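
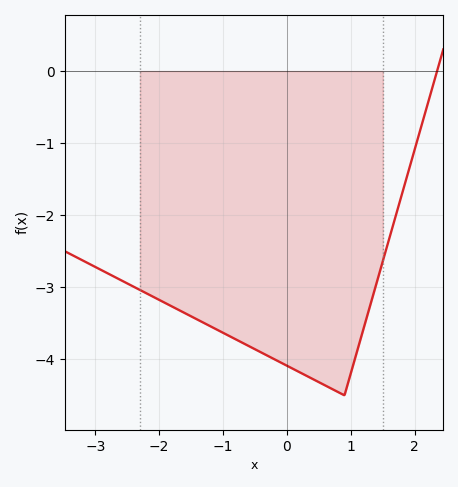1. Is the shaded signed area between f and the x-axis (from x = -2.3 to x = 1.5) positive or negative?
negative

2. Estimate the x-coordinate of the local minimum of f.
0.9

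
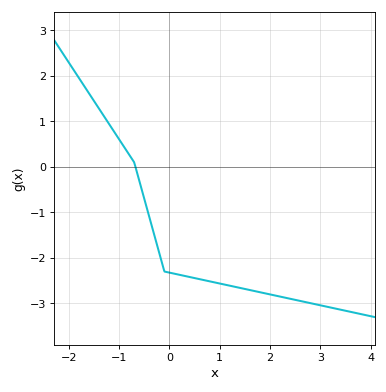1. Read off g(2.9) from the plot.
-3.02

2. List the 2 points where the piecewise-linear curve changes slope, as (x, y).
(-0.7, 0.1); (-0.1, -2.3)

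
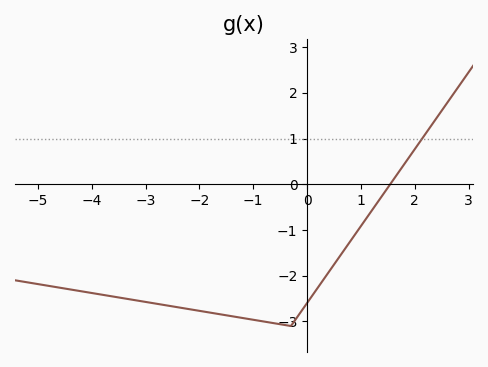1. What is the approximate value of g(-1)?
-2.96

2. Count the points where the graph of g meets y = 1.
1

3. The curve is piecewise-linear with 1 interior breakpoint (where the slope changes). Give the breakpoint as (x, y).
(-0.3, -3.1)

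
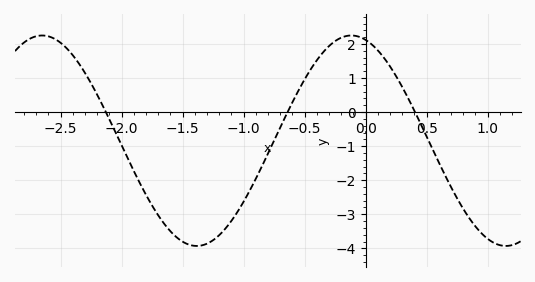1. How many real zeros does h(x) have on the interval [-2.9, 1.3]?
3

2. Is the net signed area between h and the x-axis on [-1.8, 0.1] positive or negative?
negative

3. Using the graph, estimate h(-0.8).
-1.2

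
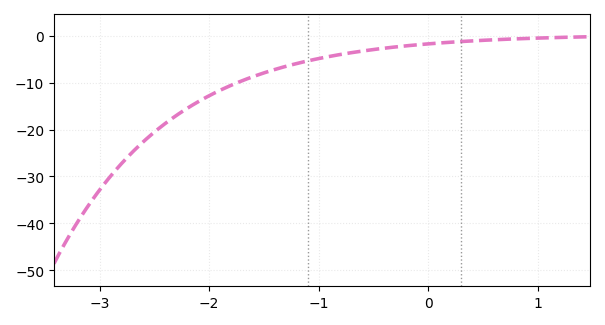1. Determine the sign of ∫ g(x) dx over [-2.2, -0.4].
negative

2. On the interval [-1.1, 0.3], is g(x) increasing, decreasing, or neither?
increasing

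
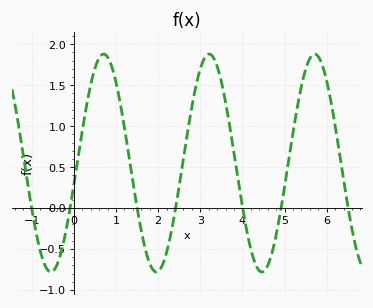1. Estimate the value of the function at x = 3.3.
1.85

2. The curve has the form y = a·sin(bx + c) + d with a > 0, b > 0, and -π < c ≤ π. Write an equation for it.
y = 1.33sin(2.5x - 0.2) + 0.55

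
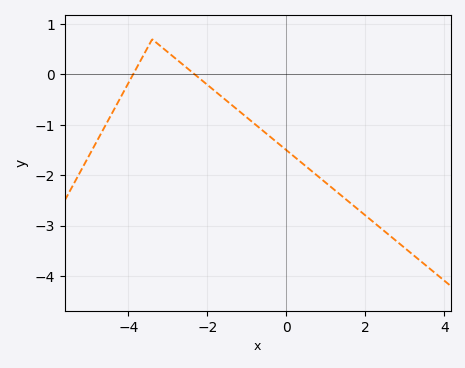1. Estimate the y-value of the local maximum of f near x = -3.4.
0.7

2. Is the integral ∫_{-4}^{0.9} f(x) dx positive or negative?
negative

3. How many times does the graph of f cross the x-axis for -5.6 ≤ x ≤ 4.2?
2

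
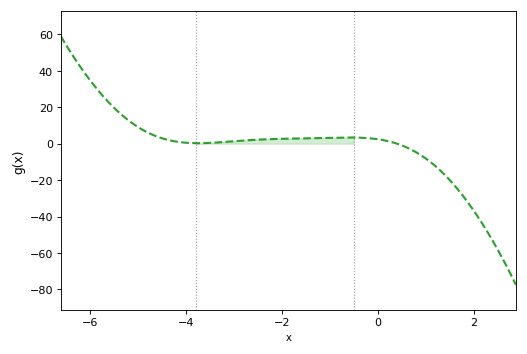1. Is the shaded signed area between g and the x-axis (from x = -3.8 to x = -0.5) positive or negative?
positive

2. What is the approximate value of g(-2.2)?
2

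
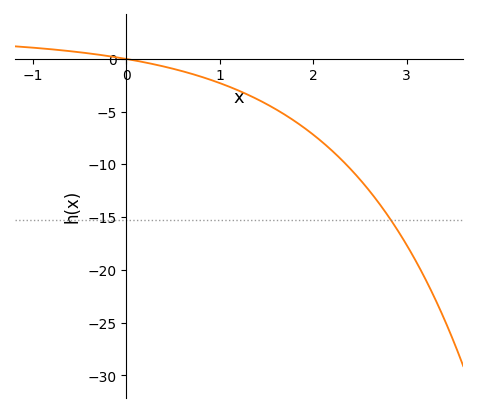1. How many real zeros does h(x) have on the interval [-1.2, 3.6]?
1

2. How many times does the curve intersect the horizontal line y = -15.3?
1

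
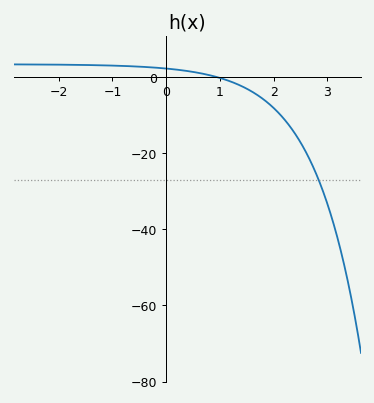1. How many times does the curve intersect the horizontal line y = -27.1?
1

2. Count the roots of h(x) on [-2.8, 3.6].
1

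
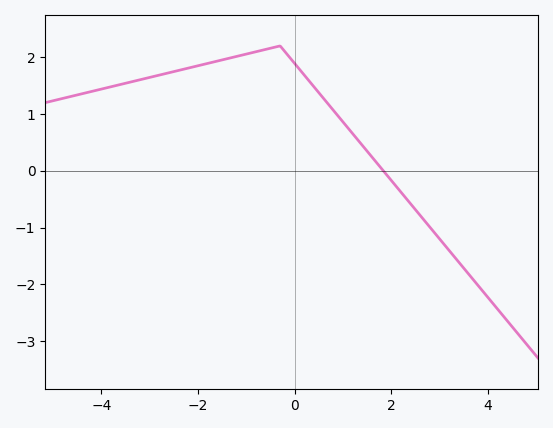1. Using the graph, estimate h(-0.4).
2.18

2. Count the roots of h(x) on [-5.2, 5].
1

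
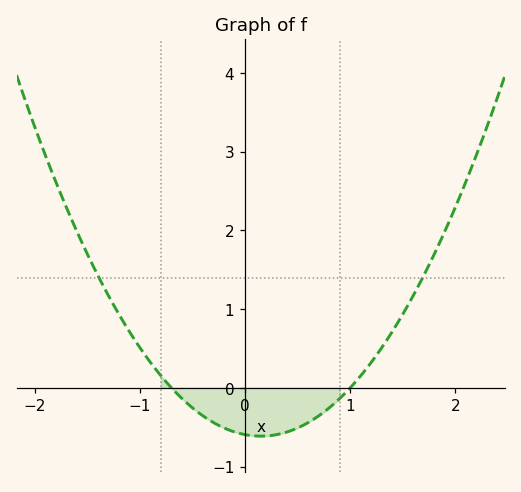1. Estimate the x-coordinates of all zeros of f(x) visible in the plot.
-0.7, 1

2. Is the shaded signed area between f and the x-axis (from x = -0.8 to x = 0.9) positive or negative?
negative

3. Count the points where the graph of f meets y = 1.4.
2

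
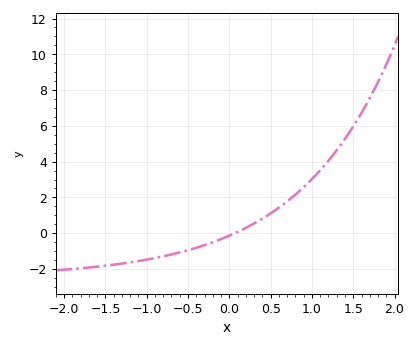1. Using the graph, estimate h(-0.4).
-0.815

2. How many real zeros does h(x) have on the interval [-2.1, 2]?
1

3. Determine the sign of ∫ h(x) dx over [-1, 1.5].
positive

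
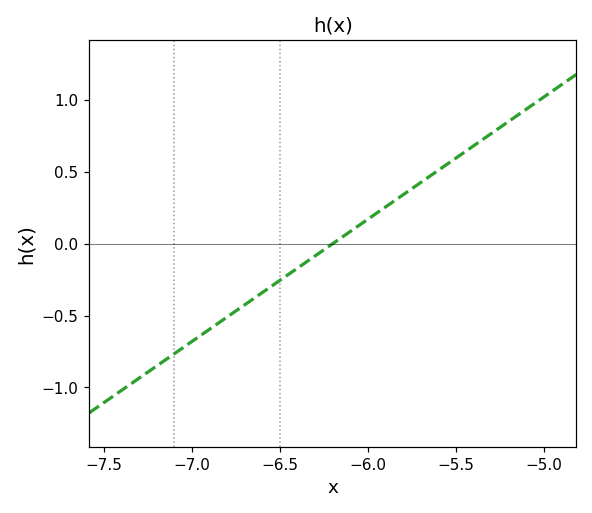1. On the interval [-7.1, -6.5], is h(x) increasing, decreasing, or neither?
increasing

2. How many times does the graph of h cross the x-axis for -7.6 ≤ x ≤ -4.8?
1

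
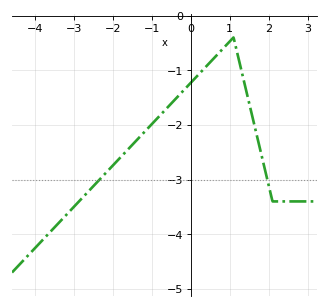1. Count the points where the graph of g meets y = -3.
2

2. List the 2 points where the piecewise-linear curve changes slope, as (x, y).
(1.1, -0.4); (2.1, -3.4)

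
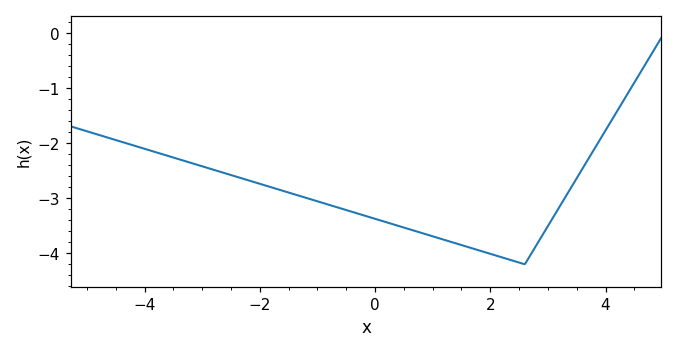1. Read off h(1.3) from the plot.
-3.79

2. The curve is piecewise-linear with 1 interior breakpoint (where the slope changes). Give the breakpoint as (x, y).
(2.6, -4.2)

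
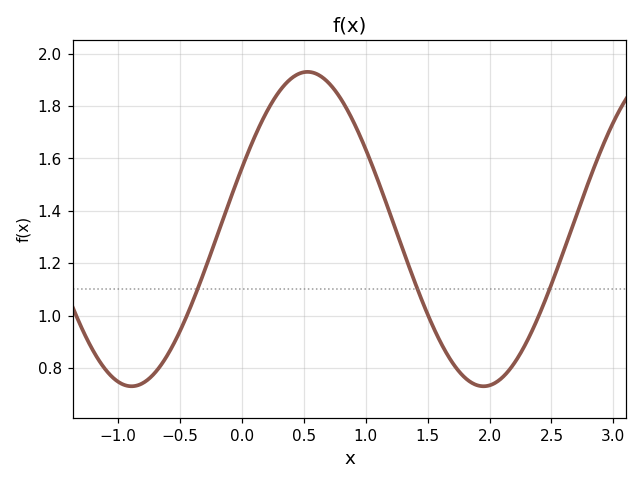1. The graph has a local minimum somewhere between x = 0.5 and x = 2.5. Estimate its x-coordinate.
2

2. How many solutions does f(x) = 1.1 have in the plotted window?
3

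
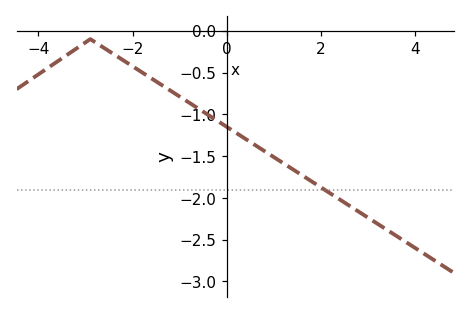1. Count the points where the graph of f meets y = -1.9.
1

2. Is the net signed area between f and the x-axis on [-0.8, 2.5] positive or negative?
negative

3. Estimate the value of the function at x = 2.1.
-1.91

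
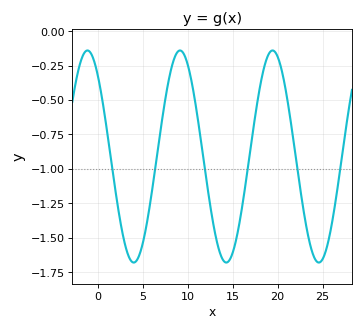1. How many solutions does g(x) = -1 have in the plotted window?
6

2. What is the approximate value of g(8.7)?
-0.167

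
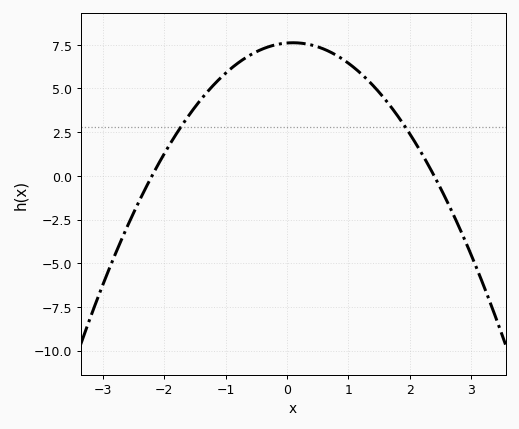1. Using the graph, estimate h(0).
7.6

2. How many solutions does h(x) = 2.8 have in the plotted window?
2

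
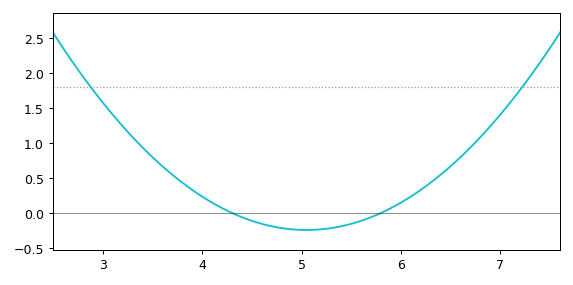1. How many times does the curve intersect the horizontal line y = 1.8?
2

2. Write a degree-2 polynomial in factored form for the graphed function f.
y = 0.43(x - 4.3)(x - 5.8)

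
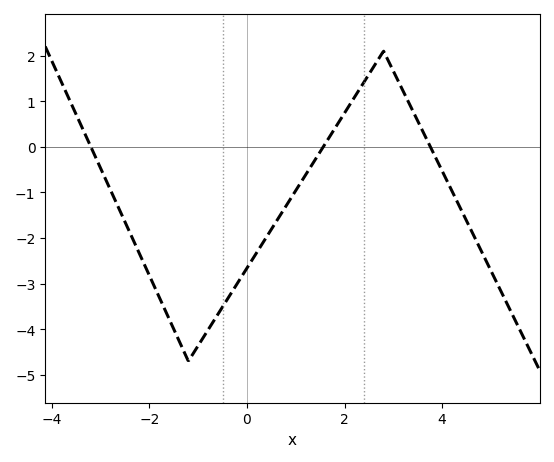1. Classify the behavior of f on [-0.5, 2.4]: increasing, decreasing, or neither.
increasing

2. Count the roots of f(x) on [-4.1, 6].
3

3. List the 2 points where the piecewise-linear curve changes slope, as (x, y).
(-1.2, -4.7); (2.8, 2.1)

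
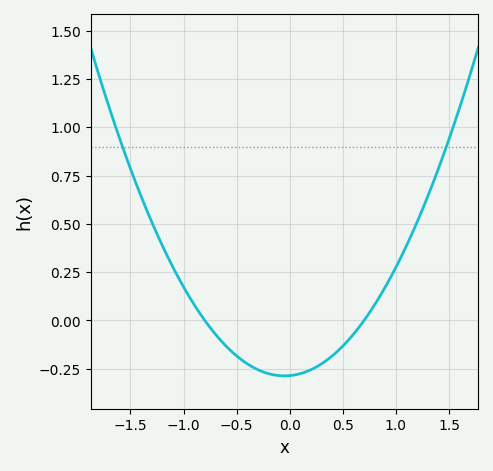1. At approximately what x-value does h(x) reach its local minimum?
-0.05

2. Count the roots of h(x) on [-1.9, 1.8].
2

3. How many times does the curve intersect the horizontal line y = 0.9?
2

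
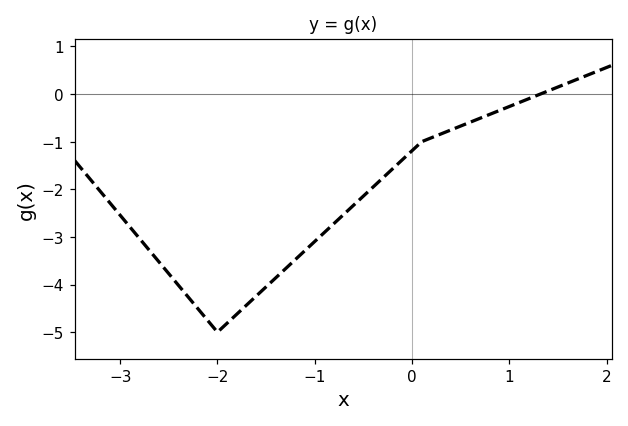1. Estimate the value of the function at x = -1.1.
-3.29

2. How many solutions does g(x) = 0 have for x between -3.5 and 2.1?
1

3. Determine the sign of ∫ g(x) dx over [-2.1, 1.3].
negative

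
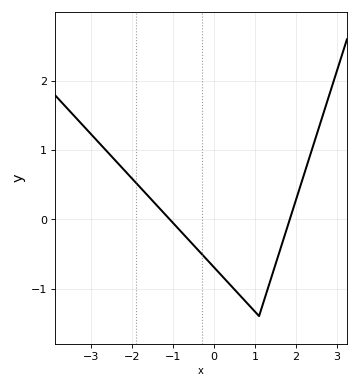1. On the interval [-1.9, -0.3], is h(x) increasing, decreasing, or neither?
decreasing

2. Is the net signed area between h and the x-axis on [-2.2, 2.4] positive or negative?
negative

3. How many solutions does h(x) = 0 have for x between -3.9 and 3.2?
2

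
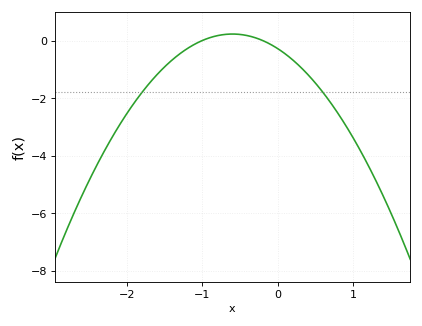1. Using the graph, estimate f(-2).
-2.54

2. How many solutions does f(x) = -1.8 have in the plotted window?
2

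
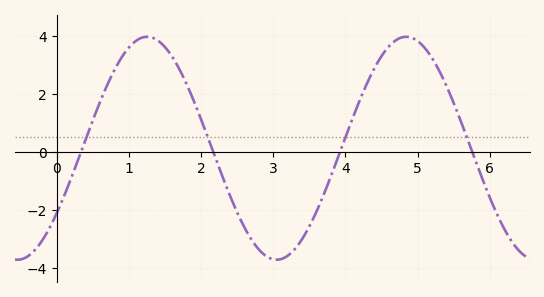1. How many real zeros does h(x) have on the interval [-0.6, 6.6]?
4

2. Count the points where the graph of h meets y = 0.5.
4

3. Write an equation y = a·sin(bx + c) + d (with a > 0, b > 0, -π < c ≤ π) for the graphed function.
y = 3.85sin(1.75x - 0.62) + 0.12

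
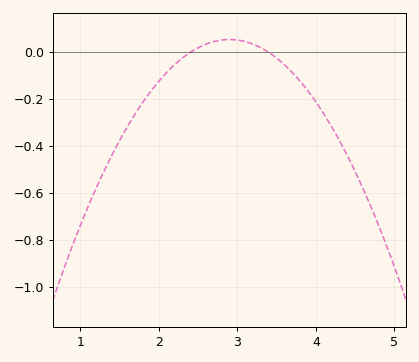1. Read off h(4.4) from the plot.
-0.44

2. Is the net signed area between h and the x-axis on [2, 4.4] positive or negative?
negative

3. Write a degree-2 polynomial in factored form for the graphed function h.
y = -0.22(x - 2.4)(x - 3.4)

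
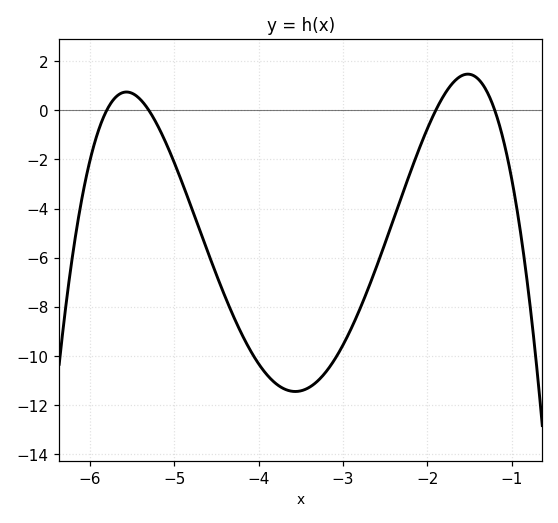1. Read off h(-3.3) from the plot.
-11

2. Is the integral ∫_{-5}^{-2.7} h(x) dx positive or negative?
negative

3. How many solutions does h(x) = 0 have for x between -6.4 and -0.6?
4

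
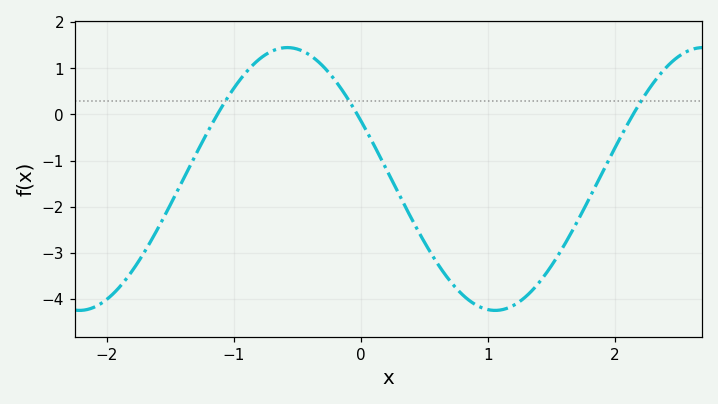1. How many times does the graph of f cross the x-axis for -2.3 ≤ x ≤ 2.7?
3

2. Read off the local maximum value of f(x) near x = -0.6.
1.45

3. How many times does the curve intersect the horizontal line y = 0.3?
3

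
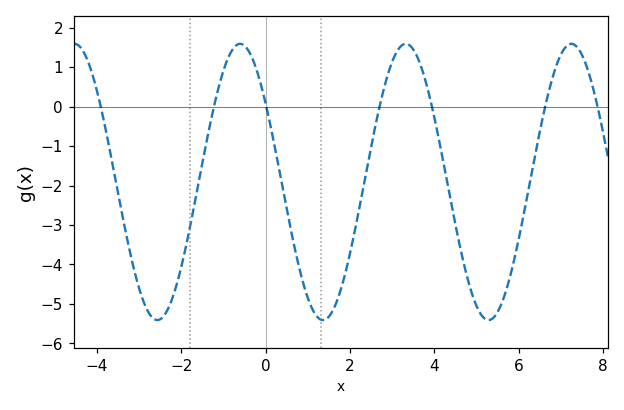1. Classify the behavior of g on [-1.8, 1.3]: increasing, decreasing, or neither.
neither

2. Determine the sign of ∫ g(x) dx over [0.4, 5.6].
negative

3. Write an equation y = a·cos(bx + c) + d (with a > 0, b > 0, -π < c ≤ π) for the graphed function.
y = 3.5cos(1.6x + 0.97) - 1.91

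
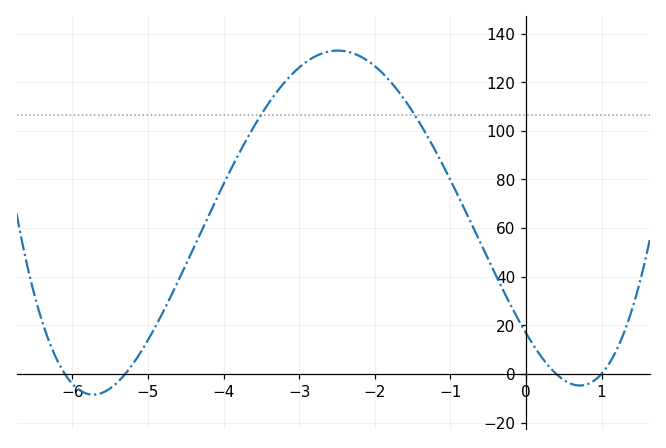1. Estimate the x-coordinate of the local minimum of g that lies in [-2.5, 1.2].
0.8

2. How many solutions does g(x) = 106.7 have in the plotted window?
2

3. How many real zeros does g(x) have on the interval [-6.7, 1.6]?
4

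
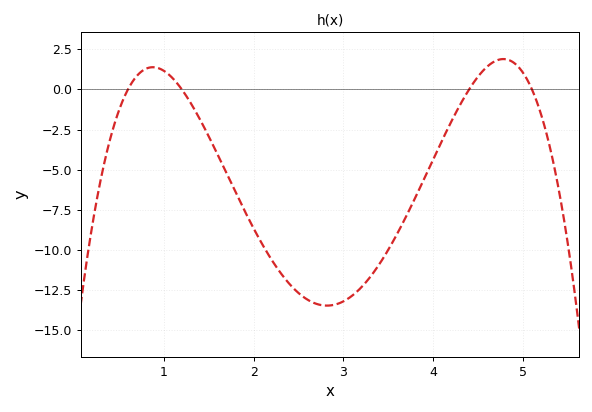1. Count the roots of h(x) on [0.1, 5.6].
4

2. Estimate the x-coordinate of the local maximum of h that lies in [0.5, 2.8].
0.875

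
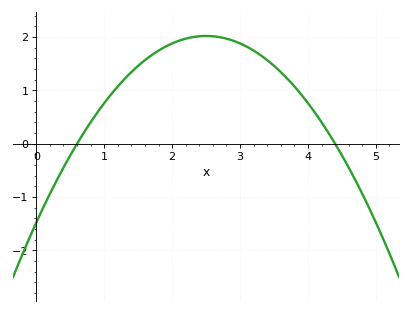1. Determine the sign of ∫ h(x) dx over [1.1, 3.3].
positive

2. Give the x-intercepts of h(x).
0.6, 4.4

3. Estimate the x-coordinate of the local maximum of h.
2.5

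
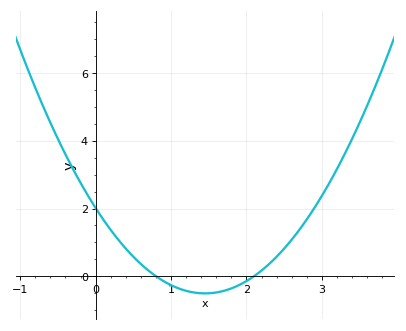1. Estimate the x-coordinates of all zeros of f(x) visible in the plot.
0.8, 2.1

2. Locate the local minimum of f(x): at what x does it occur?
1.4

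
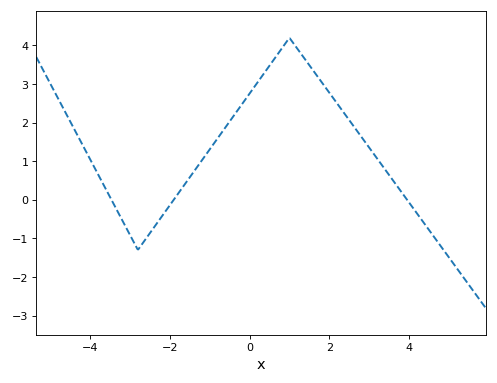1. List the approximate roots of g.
-3.46, -1.9, 3.95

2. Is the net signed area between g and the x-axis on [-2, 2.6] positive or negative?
positive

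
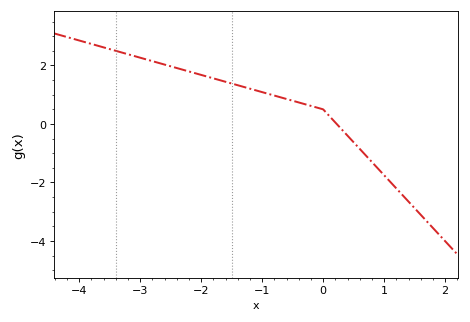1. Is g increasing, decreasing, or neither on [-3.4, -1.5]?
decreasing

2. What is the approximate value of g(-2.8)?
2.2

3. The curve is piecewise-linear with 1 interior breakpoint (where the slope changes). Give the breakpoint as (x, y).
(0, 0.5)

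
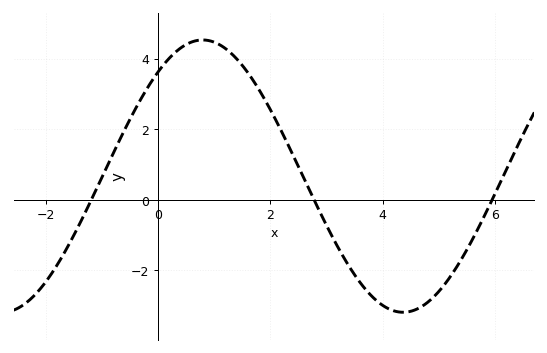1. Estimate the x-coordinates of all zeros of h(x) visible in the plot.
-1.19, 2.78, 5.95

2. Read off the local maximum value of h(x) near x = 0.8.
4.53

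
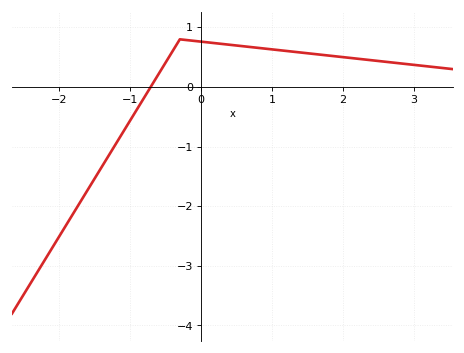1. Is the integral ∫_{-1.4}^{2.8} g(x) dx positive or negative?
positive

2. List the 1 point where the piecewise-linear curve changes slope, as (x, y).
(-0.3, 0.8)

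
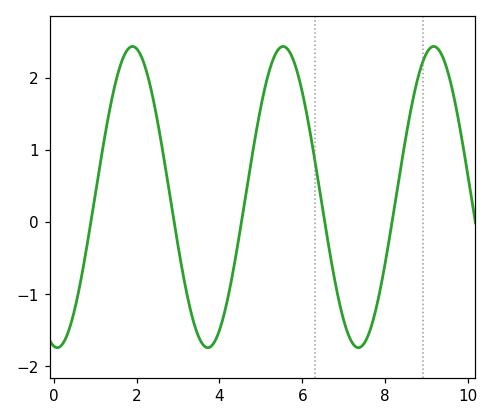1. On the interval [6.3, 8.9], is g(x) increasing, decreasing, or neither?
neither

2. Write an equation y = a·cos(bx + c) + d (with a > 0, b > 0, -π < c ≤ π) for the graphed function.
y = 2.09cos(1.7x + 3) + 0.35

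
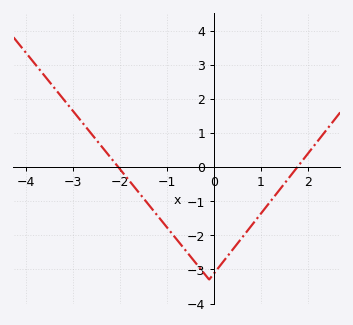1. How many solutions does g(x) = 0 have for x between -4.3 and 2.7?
2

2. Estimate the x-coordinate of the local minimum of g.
-0.1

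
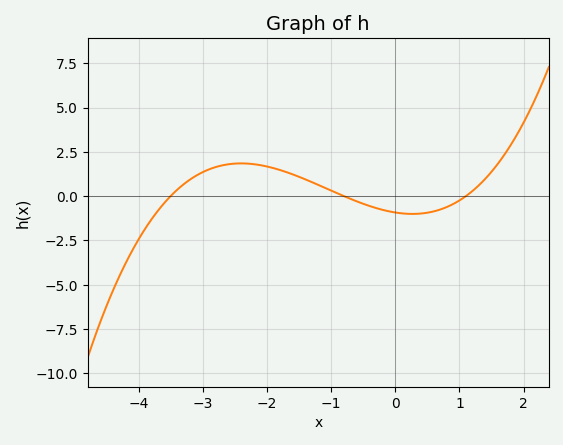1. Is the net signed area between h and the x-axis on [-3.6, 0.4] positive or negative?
positive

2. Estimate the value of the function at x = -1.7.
1.4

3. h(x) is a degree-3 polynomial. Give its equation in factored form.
y = 0.3(x + 3.5)(x + 0.8)(x - 1.1)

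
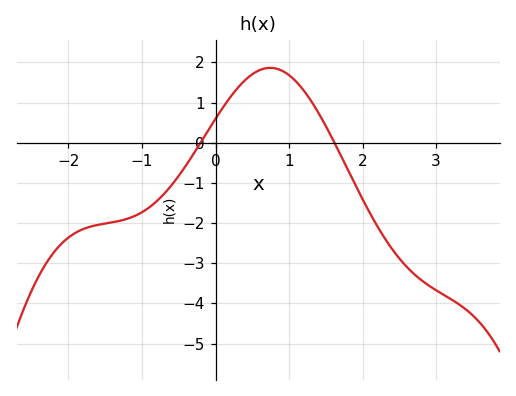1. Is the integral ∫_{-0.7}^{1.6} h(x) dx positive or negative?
positive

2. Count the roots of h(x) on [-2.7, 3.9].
2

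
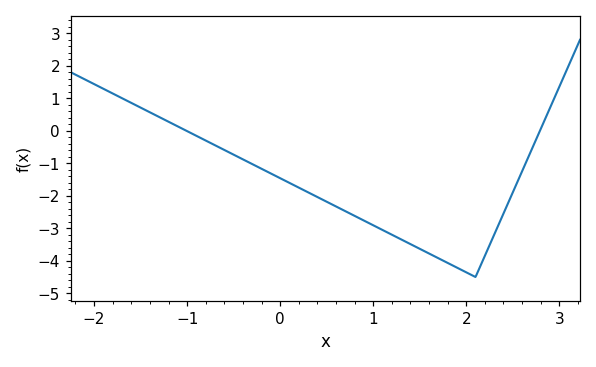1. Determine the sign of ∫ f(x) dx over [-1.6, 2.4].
negative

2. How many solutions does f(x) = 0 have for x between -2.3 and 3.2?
2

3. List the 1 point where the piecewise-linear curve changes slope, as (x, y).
(2.1, -4.5)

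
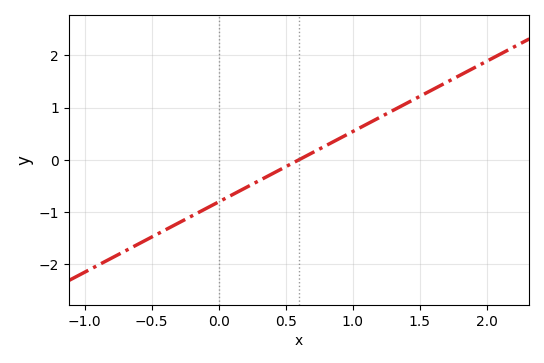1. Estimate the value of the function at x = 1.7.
1.5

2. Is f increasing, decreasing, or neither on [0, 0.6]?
increasing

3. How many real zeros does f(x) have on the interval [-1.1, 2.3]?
1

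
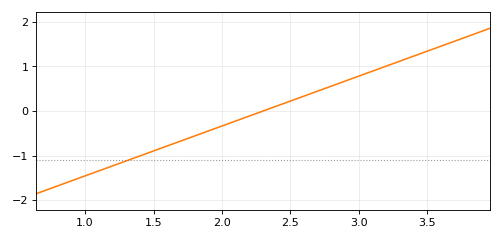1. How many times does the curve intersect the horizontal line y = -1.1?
1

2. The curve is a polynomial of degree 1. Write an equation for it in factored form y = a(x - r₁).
y = 1.12(x - 2.3)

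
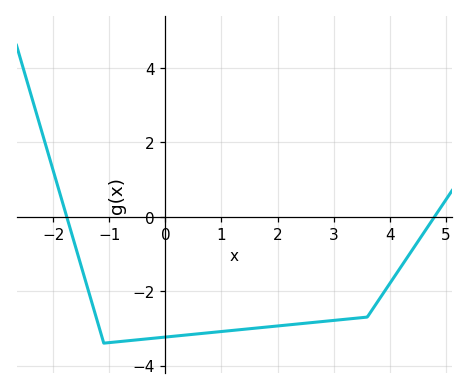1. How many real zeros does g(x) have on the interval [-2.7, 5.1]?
2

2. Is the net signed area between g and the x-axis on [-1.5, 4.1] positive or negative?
negative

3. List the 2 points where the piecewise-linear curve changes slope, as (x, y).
(-1.1, -3.4); (3.6, -2.7)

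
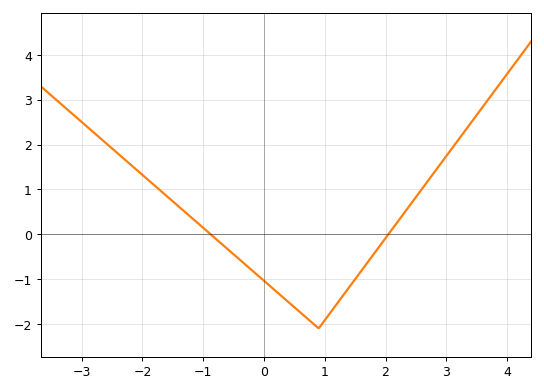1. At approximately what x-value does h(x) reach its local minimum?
0.8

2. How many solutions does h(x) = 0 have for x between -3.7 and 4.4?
2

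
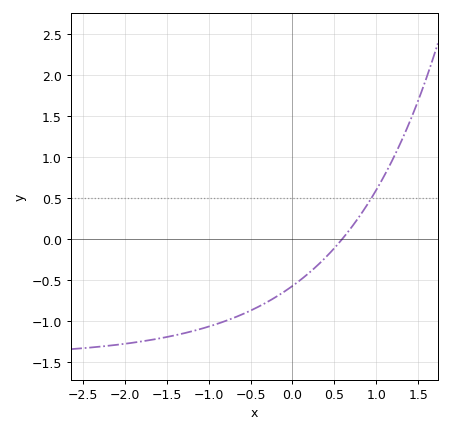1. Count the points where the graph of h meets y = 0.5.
1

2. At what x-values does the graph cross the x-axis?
0.591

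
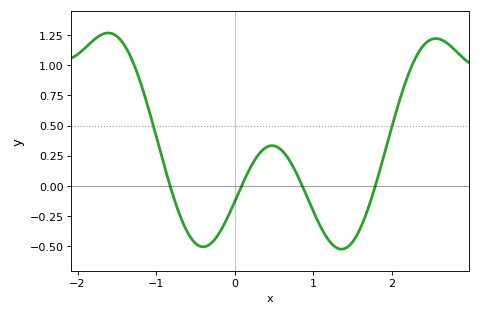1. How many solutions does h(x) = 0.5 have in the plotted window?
2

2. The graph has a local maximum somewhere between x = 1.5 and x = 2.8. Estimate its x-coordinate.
2.6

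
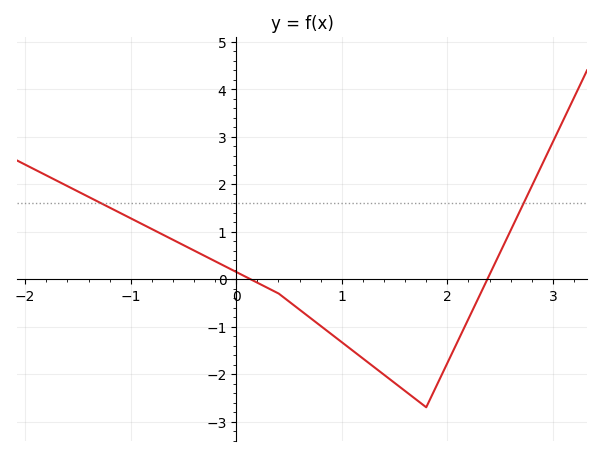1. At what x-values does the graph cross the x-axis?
0.1, 2.4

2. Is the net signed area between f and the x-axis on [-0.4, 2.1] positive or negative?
negative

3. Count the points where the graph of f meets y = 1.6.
2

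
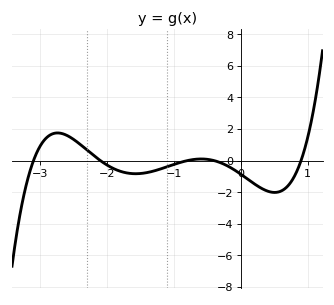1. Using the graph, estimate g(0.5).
-2.02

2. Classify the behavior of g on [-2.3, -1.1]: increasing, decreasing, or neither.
neither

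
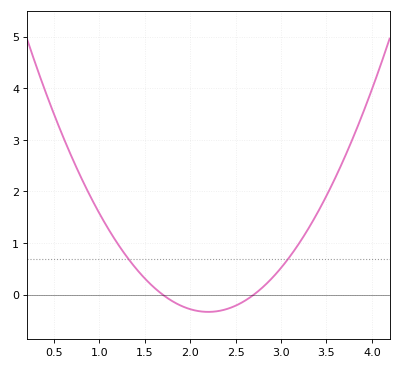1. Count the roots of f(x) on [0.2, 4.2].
2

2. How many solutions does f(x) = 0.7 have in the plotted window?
2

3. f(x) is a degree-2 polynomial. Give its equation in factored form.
y = 1.33(x - 1.7)(x - 2.7)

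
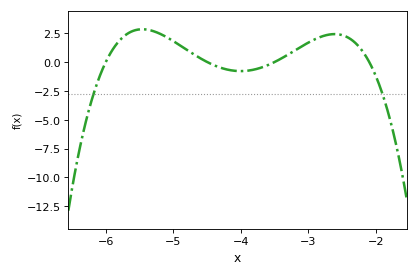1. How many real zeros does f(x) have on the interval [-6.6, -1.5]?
4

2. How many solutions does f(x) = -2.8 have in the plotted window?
2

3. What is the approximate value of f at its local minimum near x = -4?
-0.789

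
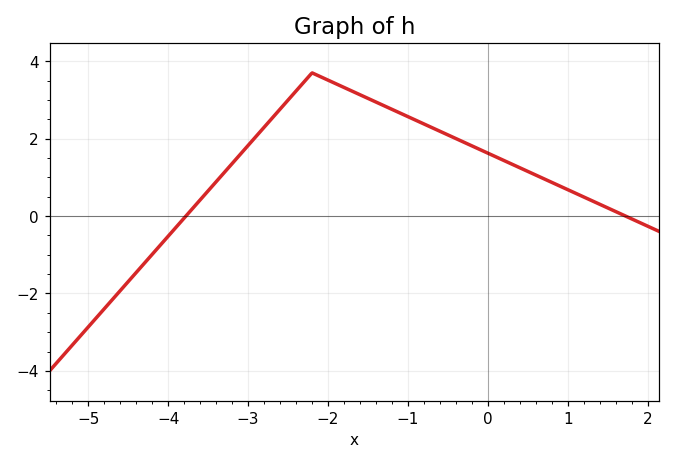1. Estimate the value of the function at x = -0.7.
2.28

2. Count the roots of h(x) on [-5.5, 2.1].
2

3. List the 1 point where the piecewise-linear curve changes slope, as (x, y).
(-2.2, 3.7)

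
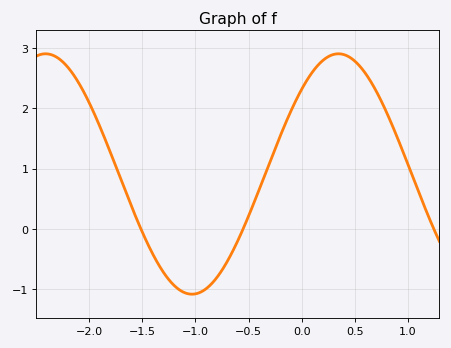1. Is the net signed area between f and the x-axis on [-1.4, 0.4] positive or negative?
positive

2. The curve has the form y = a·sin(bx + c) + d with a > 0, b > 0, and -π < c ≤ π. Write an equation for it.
y = 1.99sin(2.28x + 0.782) + 0.91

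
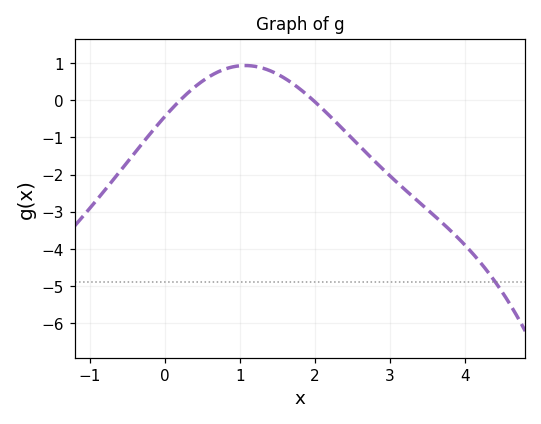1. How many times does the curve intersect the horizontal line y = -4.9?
1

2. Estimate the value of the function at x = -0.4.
-1.4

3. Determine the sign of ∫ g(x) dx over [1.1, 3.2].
negative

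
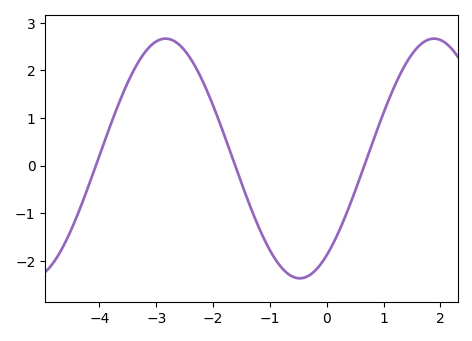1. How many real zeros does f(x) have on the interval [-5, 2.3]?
3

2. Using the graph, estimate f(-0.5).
-2.4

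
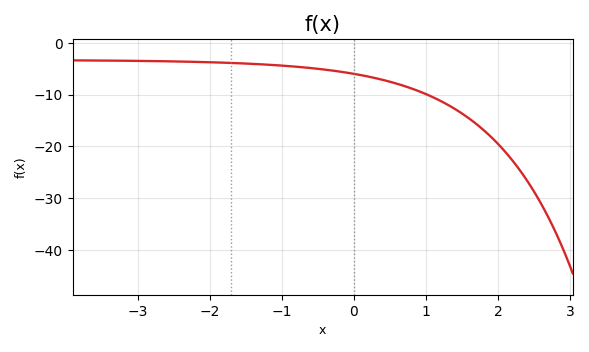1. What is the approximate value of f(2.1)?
-21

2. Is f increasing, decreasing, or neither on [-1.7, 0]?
decreasing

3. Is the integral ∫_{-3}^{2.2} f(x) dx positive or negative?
negative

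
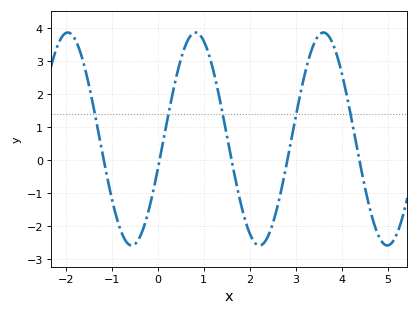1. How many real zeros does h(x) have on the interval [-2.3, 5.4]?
5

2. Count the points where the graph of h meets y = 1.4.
5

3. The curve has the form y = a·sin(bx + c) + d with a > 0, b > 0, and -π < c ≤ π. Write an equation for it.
y = 3.22sin(2.3x - 0.29) + 0.64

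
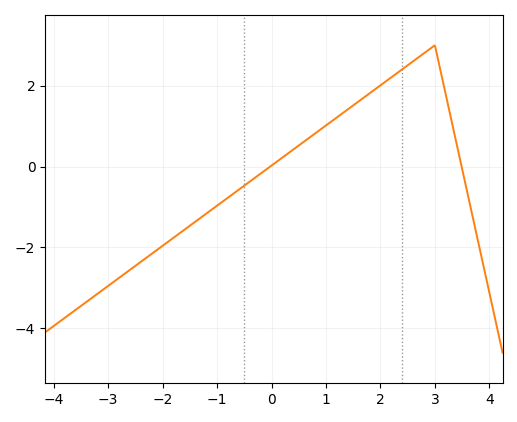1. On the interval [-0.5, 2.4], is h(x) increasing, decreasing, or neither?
increasing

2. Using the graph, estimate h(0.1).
0.124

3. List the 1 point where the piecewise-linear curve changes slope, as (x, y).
(3, 3)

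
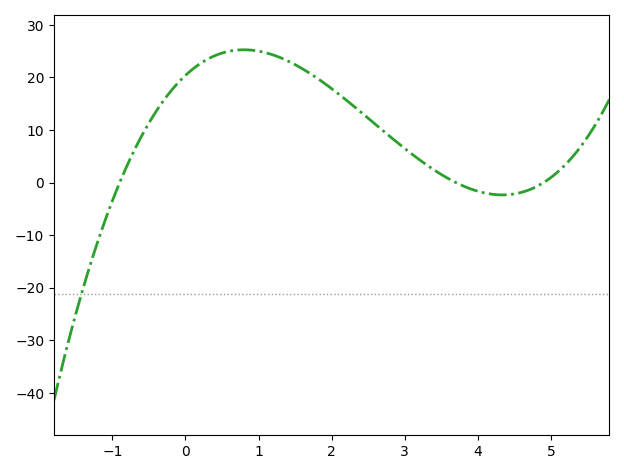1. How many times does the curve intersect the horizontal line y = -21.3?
1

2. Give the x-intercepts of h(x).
-0.9, 3.7, 4.9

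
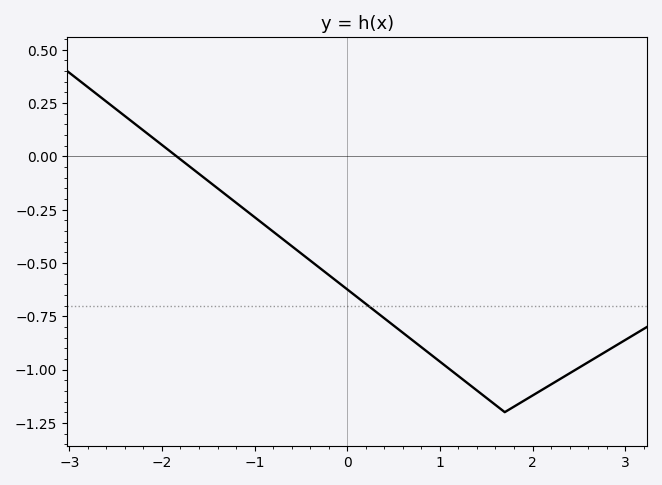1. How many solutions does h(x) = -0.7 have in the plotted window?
1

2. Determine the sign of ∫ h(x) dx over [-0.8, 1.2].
negative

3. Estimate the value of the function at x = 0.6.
-0.827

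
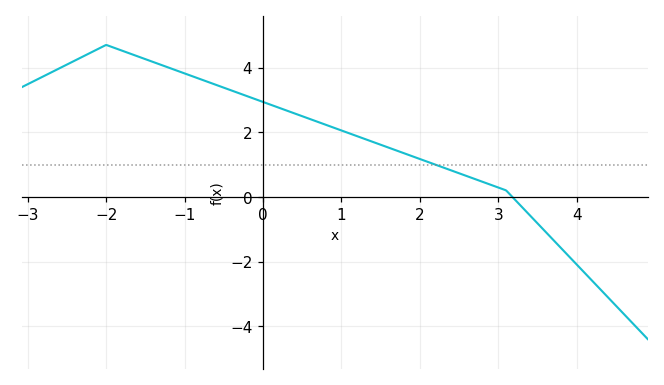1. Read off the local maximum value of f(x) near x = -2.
4.7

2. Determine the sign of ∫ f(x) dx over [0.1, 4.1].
positive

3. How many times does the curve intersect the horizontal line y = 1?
1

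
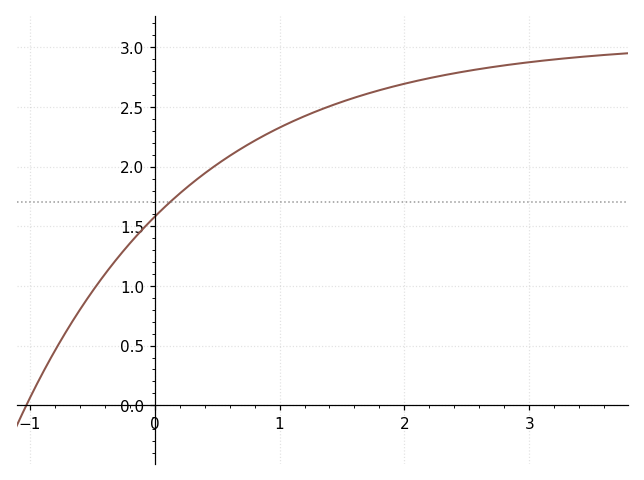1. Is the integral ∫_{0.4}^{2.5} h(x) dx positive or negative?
positive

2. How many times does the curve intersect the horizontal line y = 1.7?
1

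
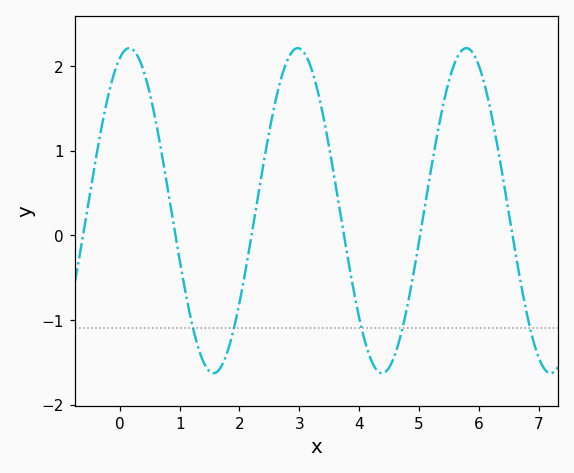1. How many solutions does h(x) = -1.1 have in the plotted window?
5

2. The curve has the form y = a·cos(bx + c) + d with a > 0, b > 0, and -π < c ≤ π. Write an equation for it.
y = 1.92cos(2.2x - 0.35) + 0.29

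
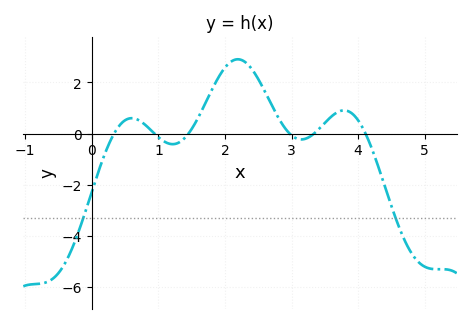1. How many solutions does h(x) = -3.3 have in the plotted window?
2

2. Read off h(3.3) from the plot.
0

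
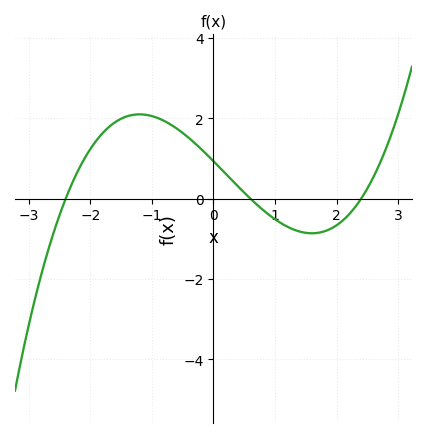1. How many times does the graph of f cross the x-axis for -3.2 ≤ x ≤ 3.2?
3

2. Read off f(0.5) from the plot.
0.149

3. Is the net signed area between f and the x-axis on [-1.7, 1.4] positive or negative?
positive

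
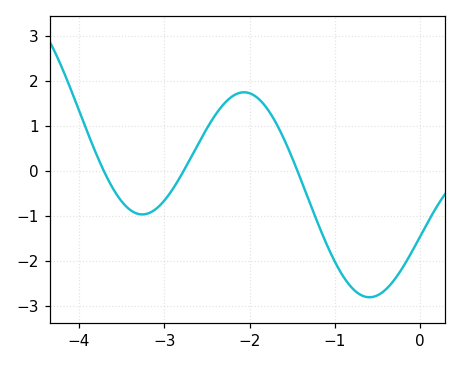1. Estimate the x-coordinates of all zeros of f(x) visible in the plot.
-3.71, -2.77, -1.44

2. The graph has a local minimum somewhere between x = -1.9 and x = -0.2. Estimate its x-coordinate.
-0.596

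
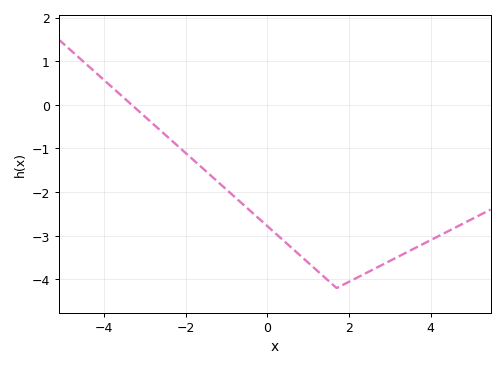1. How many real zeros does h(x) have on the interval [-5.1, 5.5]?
1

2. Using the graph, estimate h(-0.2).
-2.61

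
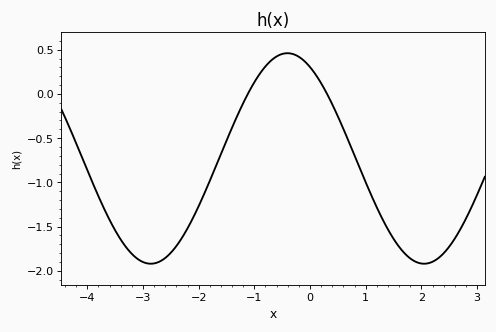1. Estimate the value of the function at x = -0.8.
0.3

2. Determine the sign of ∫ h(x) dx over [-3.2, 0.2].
negative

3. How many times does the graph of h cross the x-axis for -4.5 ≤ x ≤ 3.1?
2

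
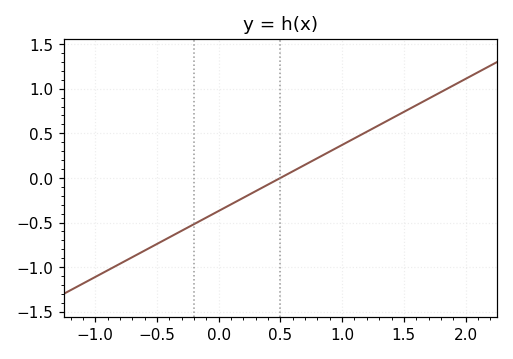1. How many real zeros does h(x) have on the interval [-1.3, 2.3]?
1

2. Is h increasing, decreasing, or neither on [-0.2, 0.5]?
increasing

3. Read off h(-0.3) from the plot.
-0.592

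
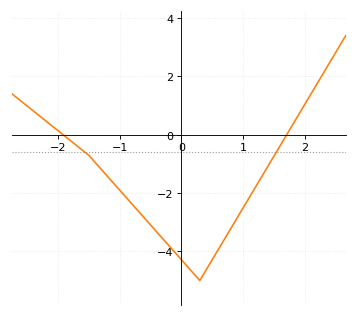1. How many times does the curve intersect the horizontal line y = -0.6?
2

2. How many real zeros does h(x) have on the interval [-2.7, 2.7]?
2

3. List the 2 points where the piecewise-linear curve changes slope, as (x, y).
(-1.5, -0.7); (0.3, -5)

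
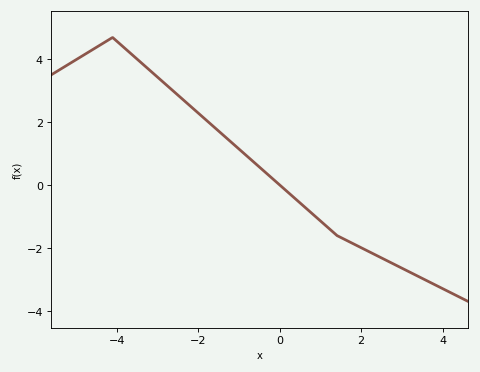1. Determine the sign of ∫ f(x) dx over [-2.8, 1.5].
positive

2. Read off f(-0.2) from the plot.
0.2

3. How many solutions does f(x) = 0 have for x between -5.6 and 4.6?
1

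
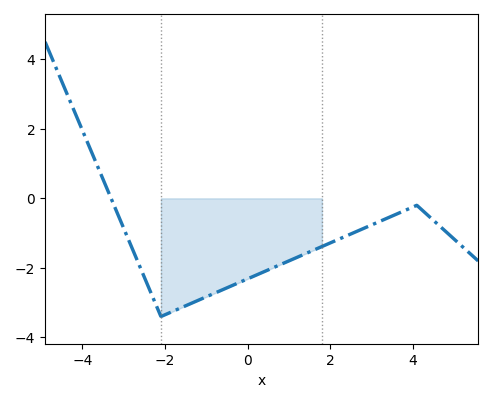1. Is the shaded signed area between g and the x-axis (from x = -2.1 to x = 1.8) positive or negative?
negative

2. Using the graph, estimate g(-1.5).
-3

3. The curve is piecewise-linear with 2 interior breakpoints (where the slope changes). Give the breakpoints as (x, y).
(-2.1, -3.4); (4.1, -0.2)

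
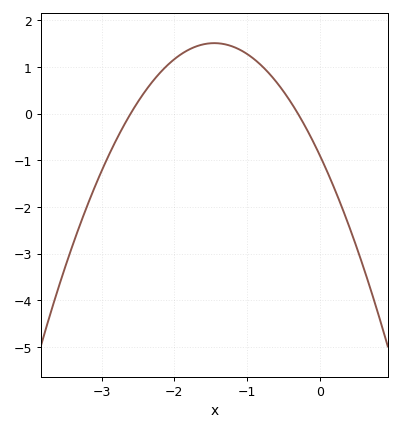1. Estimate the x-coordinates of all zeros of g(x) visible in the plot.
-2.6, -0.3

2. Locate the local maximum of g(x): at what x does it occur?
-1.5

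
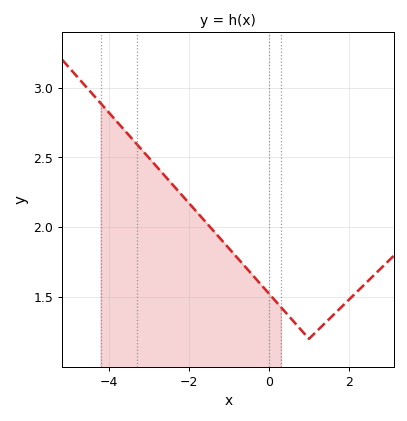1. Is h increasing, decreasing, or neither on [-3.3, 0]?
decreasing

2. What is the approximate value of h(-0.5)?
1.69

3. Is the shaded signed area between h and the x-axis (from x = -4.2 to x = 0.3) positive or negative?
positive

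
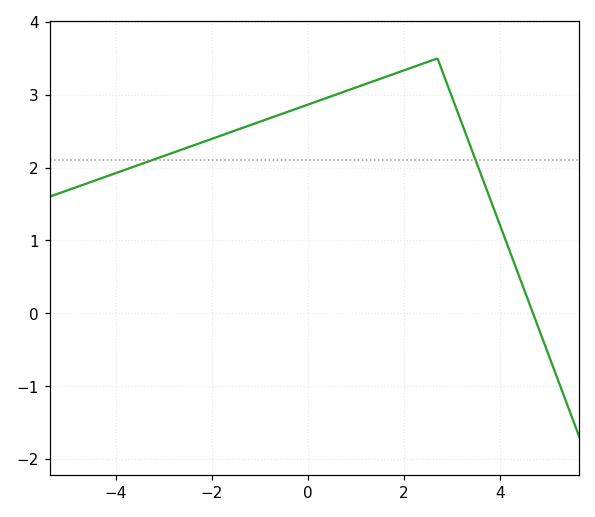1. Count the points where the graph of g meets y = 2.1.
2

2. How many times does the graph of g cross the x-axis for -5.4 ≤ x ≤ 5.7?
1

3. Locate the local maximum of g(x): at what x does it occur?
2.7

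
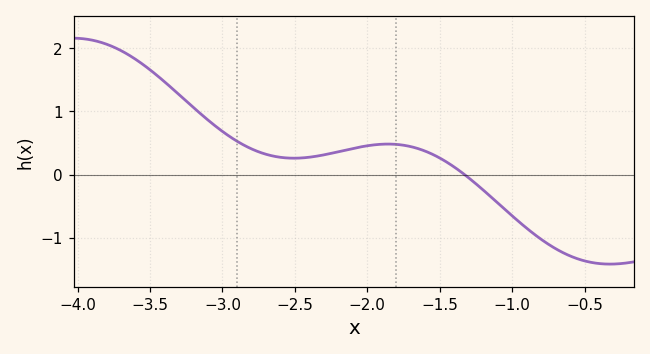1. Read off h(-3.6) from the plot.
1.85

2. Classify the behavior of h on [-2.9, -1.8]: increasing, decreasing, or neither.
neither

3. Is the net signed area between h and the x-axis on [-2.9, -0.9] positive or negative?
positive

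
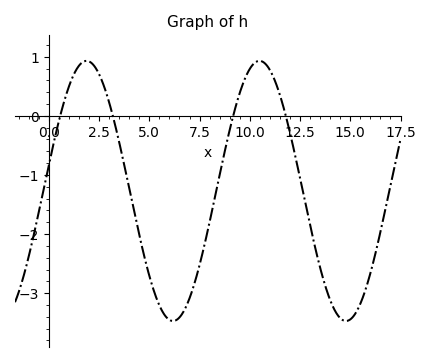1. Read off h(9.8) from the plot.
0.7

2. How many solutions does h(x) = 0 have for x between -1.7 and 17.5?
4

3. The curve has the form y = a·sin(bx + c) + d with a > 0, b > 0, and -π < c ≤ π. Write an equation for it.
y = 2.2sin(0.73x + 0.2) - 1.27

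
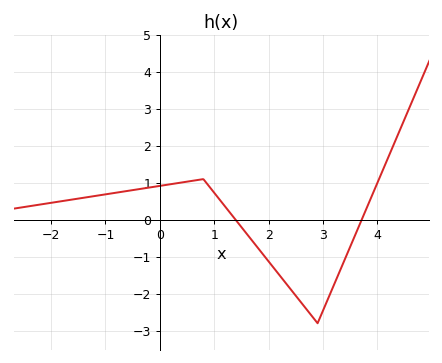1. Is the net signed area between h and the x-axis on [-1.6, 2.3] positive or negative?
positive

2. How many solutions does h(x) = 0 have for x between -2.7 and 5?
2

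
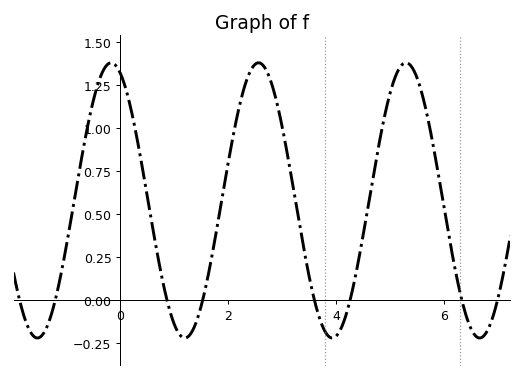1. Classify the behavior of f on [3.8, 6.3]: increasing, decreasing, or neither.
neither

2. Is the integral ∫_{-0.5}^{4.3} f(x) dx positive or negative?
positive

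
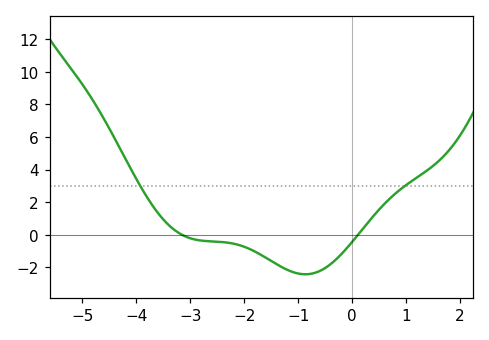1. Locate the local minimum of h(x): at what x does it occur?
-0.864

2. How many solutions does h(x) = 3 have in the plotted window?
2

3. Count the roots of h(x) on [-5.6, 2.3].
2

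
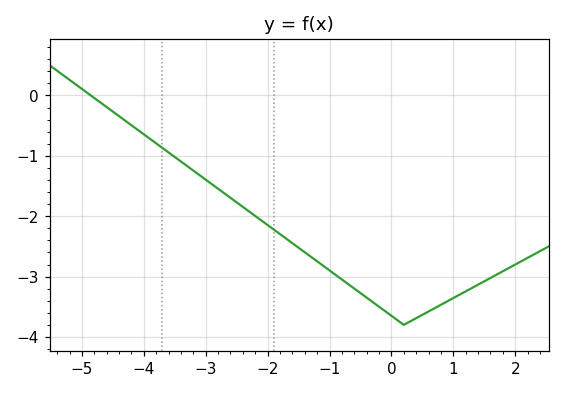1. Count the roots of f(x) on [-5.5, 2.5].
1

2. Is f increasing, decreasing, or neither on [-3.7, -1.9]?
decreasing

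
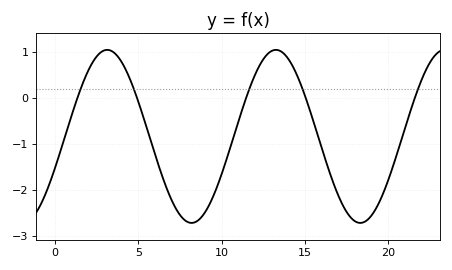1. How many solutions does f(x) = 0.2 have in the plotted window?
5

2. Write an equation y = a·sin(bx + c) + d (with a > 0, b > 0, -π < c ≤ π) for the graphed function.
y = 1.88sin(0.62x - 0.37) - 0.83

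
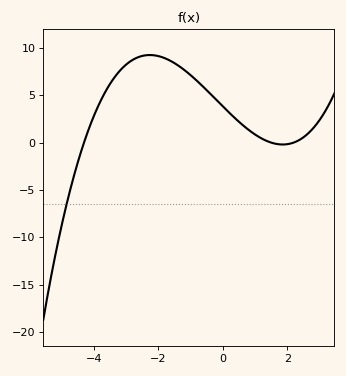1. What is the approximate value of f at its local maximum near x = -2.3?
9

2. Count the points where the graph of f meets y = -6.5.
1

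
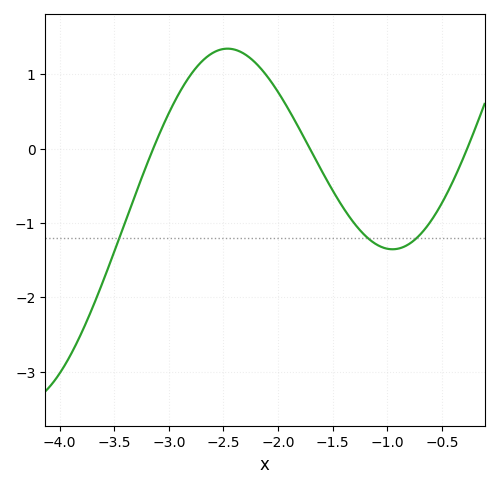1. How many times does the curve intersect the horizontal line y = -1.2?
3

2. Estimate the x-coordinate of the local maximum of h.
-2.5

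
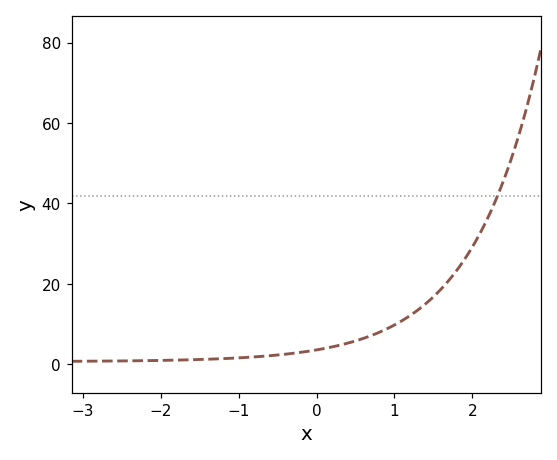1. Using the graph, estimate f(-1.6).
1.17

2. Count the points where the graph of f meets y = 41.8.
1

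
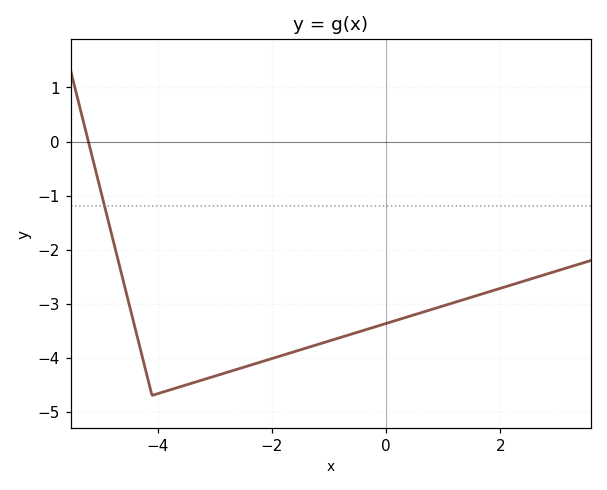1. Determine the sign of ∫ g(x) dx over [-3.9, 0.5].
negative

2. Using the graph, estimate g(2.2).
-2.65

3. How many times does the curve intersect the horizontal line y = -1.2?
1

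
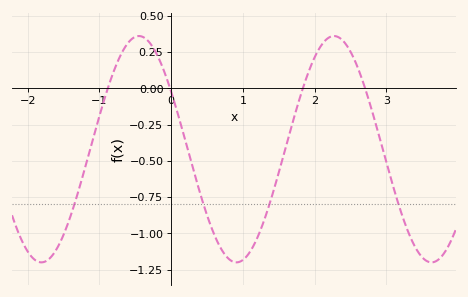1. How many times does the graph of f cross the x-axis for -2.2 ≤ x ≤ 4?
4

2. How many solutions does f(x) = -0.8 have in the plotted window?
4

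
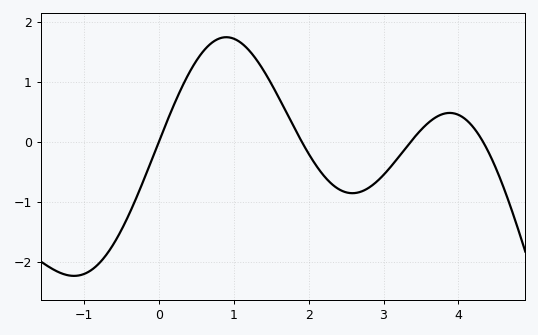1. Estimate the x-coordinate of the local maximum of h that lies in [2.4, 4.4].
3.88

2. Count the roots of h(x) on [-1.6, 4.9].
4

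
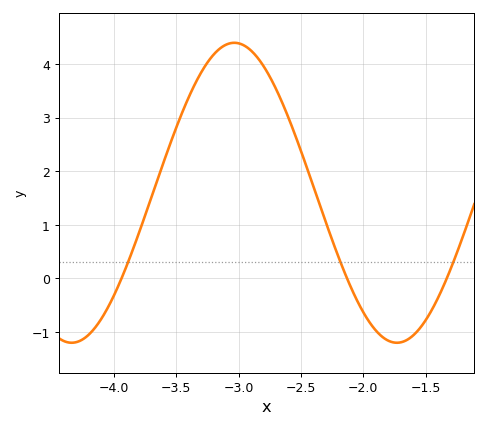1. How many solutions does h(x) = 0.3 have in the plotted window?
3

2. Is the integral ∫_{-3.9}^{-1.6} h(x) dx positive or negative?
positive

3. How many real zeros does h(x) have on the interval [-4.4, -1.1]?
3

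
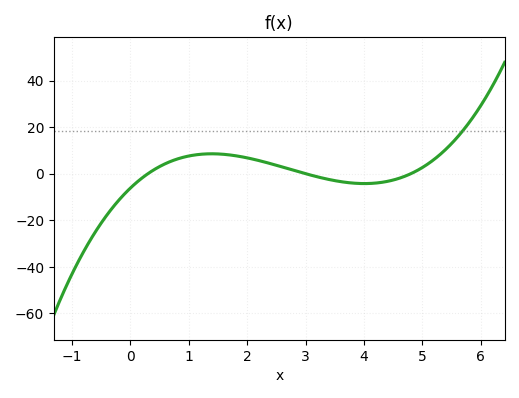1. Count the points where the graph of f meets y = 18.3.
1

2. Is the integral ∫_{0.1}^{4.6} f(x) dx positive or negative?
positive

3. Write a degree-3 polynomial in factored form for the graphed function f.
y = 1.43(x - 0.3)(x - 3)(x - 4.8)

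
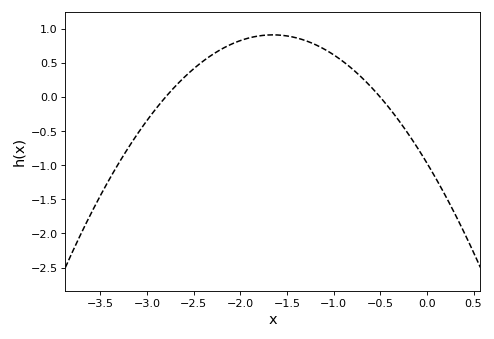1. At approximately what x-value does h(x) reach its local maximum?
-1.6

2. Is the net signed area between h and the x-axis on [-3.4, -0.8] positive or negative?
positive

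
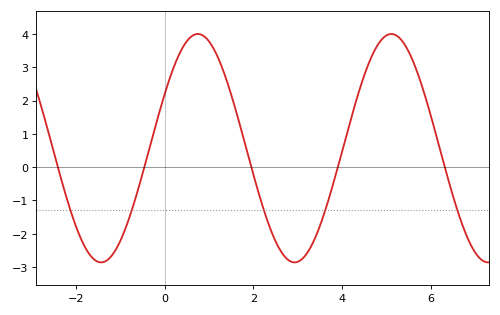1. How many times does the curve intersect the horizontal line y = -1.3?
5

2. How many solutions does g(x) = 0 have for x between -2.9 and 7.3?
5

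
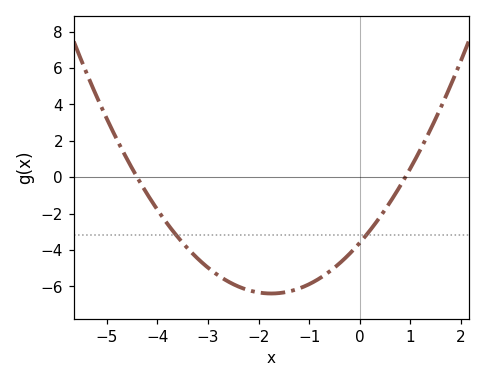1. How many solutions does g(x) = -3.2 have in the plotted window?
2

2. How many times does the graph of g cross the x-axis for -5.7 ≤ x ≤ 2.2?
2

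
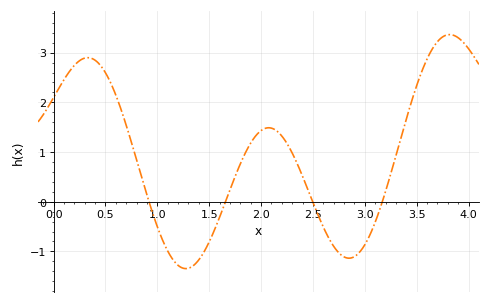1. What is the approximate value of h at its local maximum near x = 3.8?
3.4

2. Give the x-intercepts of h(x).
0.9, 1.7, 2.5, 3.2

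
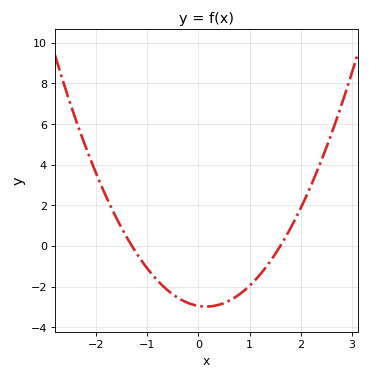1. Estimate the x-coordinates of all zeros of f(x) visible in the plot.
-1.3, 1.6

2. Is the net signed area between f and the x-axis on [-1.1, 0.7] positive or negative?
negative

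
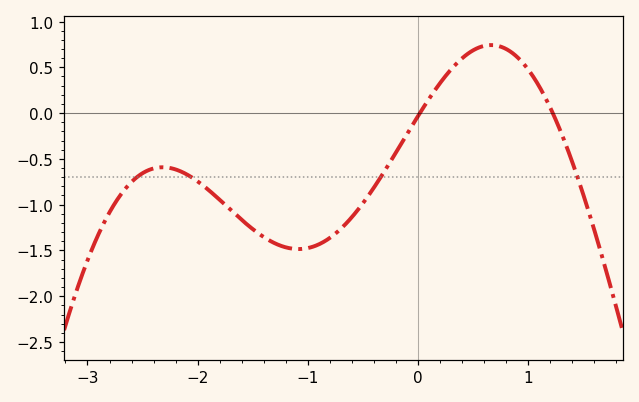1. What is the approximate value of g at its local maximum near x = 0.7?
0.743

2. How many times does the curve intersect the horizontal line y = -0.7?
4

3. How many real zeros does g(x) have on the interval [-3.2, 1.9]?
2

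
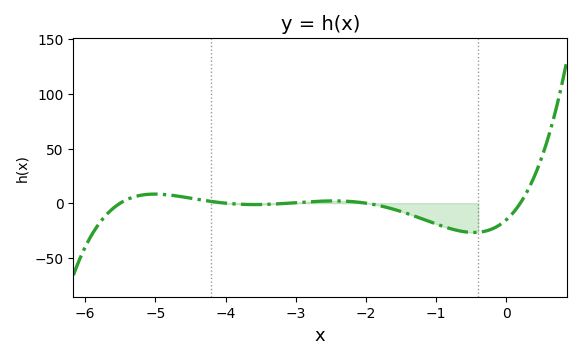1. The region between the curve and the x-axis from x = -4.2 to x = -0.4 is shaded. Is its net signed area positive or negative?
negative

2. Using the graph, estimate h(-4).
0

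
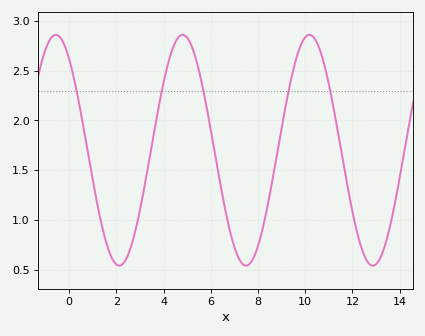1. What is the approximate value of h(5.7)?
2.28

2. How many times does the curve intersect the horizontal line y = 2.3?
5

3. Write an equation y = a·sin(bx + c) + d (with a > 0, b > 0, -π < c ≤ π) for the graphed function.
y = 1.16sin(1.17x + 2.23) + 1.7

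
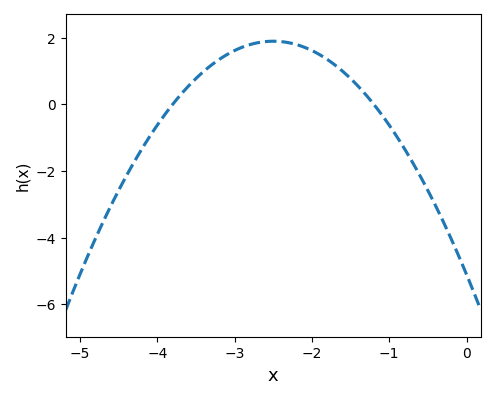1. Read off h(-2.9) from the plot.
1.8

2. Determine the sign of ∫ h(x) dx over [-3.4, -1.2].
positive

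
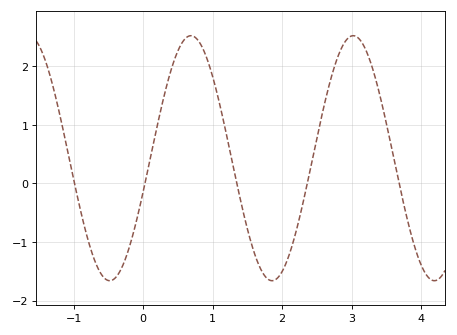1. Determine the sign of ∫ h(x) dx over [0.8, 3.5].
positive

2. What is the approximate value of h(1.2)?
0.832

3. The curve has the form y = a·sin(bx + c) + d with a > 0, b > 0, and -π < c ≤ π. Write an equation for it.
y = 2.09sin(2.69x - 0.28) + 0.43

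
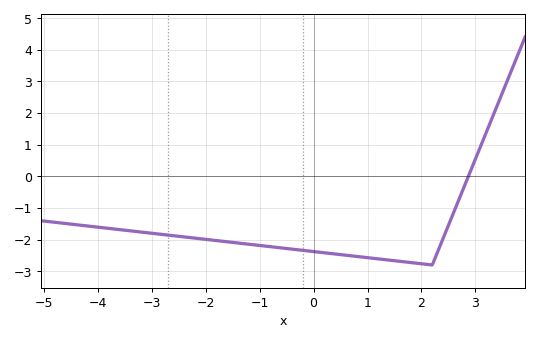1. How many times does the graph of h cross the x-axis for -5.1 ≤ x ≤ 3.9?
1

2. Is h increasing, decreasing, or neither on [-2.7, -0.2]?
decreasing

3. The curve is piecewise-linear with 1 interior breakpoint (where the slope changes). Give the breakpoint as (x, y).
(2.2, -2.8)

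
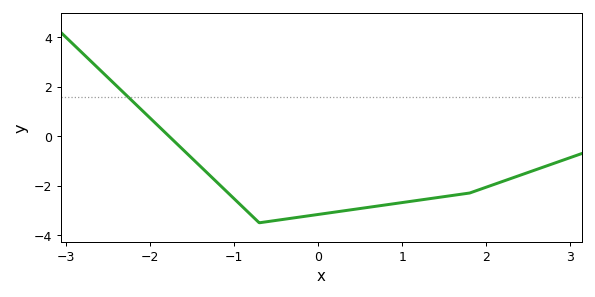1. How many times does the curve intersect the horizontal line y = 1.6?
1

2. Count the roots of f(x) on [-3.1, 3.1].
1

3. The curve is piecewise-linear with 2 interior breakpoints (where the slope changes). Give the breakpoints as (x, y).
(-0.7, -3.5); (1.8, -2.3)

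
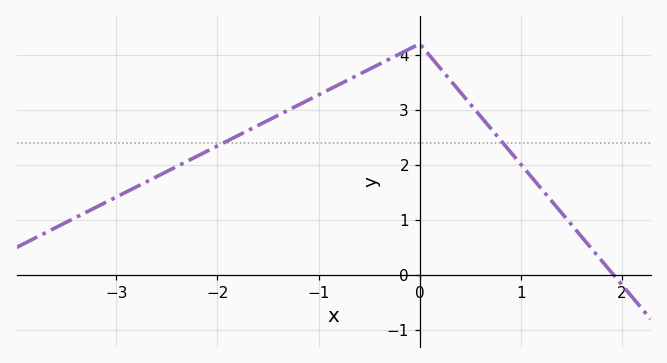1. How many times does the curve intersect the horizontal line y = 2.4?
2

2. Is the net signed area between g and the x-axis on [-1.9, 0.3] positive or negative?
positive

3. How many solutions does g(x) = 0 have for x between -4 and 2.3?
1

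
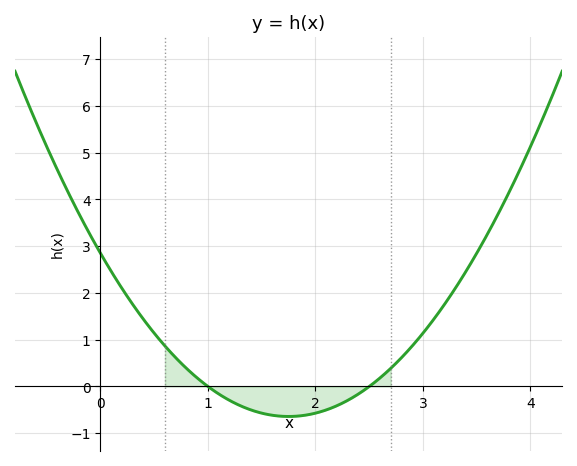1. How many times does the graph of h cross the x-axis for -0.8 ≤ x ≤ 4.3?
2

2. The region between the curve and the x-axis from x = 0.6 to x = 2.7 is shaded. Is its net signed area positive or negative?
negative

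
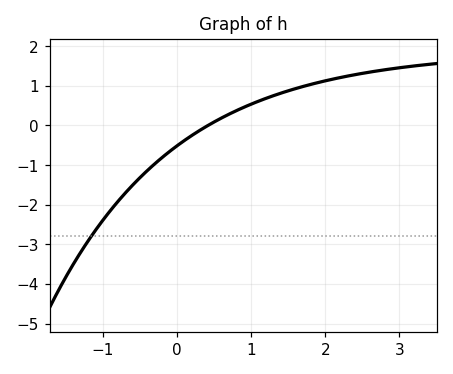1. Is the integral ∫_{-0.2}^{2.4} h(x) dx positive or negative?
positive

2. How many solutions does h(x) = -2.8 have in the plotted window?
1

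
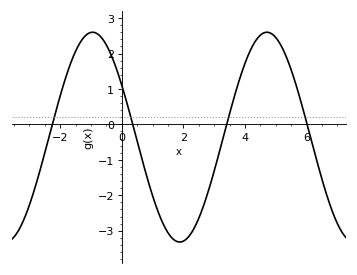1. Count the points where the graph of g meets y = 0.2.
4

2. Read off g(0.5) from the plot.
-0.5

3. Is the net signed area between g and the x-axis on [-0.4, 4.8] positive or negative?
negative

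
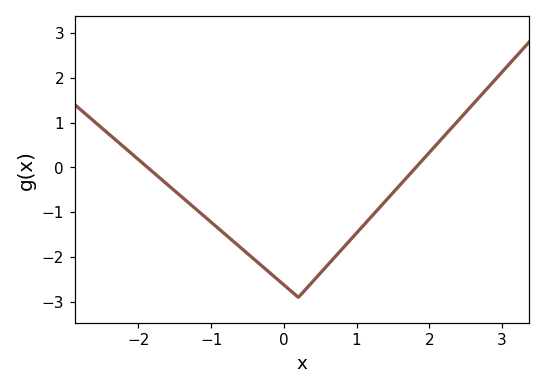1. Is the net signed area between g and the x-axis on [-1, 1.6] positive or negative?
negative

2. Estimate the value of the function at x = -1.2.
-0.943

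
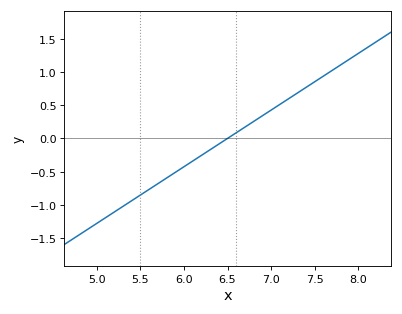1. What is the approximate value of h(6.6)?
0.1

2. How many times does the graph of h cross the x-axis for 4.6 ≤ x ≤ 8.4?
1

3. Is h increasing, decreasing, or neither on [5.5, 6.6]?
increasing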